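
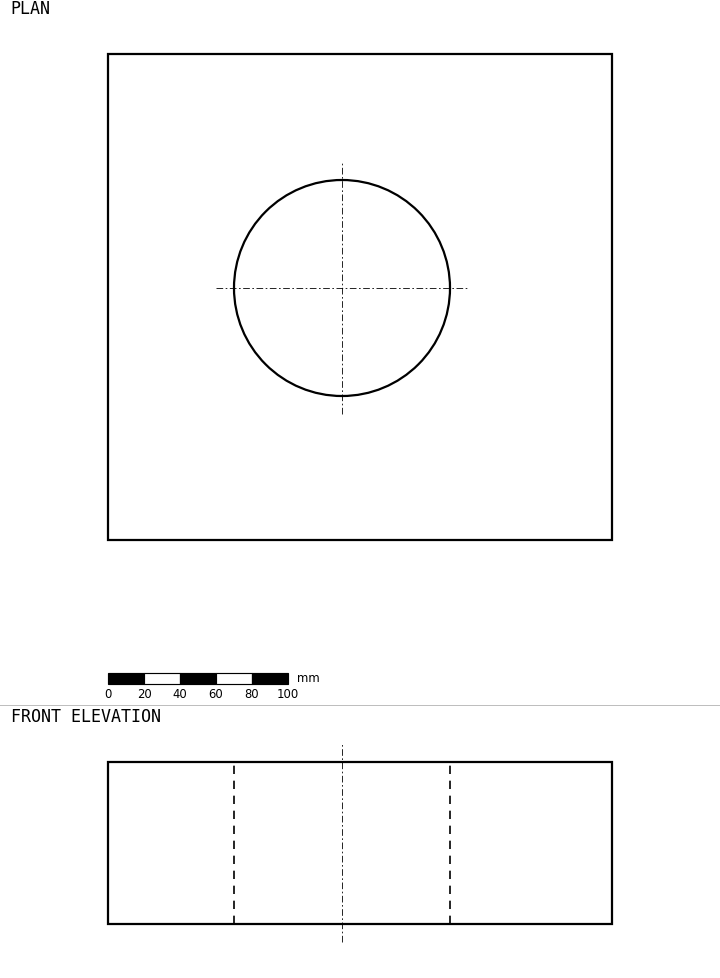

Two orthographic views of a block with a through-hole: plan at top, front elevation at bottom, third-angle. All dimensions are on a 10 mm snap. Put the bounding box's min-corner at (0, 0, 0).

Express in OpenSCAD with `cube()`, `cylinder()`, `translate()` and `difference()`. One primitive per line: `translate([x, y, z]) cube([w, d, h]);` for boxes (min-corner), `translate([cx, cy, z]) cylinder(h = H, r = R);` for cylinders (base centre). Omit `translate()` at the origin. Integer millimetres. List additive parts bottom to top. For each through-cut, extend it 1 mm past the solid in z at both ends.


difference() {
  cube([280, 270, 90]);
  translate([130, 140, -1]) cylinder(h = 92, r = 60);
}


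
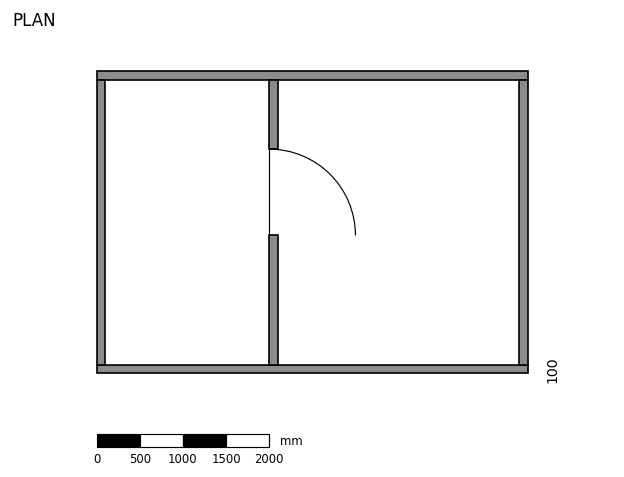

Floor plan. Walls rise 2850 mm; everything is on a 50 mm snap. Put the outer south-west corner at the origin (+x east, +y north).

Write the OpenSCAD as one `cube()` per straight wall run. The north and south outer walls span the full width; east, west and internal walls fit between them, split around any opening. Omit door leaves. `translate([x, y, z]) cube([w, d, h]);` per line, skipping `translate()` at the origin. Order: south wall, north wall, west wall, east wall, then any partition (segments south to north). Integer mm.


cube([5000, 100, 2850]);
translate([0, 3400, 0]) cube([5000, 100, 2850]);
translate([0, 100, 0]) cube([100, 3300, 2850]);
translate([4900, 100, 0]) cube([100, 3300, 2850]);
translate([2000, 100, 0]) cube([100, 1500, 2850]);
translate([2000, 2600, 0]) cube([100, 800, 2850]);


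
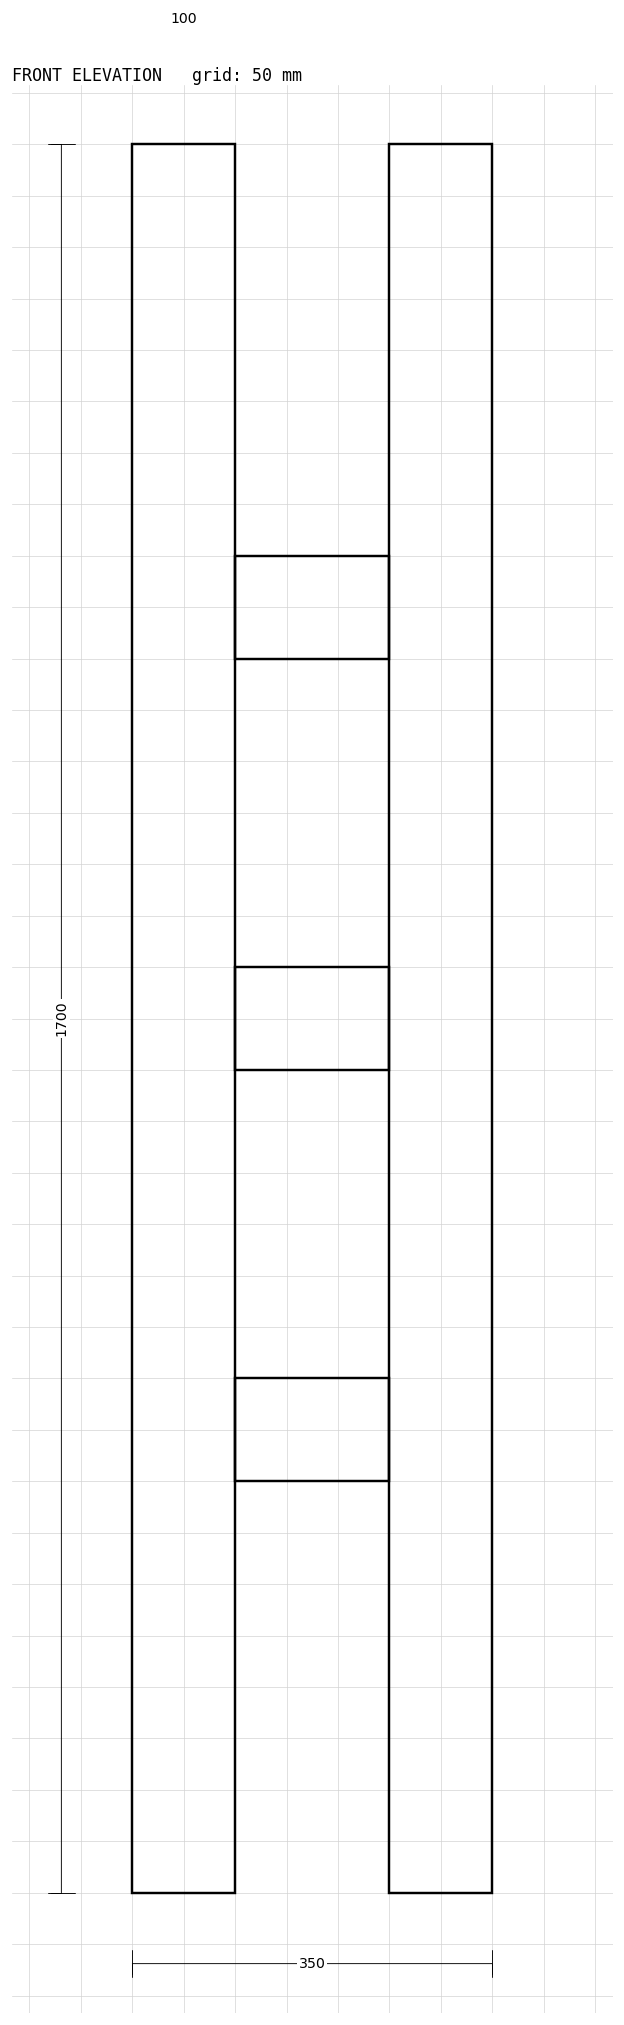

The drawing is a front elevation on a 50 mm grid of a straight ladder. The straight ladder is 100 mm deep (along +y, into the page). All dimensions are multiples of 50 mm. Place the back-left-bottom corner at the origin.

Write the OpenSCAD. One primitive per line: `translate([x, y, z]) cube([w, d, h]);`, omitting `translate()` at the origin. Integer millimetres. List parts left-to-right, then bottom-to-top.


cube([100, 100, 1700]);
translate([100, 0, 400]) cube([150, 100, 100]);
translate([100, 0, 800]) cube([150, 100, 100]);
translate([100, 0, 1200]) cube([150, 100, 100]);
translate([250, 0, 0]) cube([100, 100, 1700]);


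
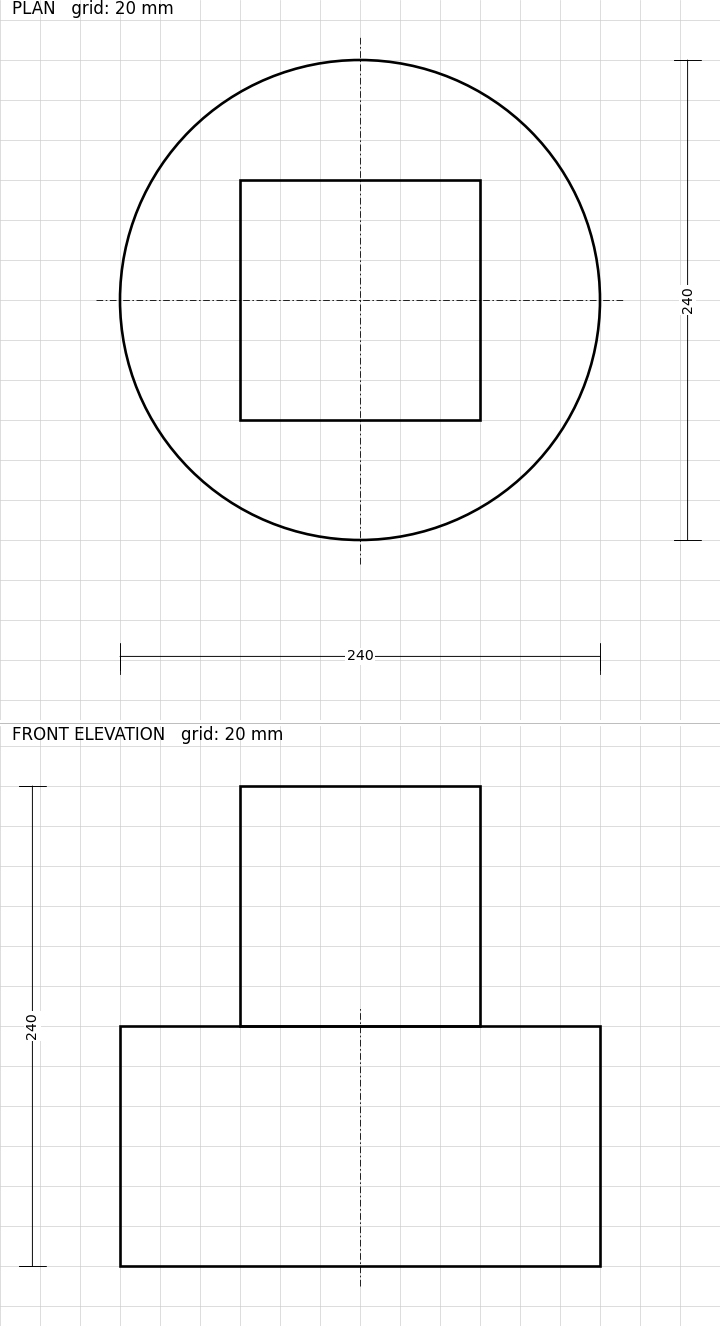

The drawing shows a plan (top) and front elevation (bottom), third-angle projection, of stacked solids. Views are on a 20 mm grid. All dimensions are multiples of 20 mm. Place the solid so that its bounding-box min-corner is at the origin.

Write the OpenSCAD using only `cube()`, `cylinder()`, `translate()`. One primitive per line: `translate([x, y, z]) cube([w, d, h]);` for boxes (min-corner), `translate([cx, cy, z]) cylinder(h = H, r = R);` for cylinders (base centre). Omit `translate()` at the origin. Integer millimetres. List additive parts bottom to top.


translate([120, 120, 0]) cylinder(h = 120, r = 120);
translate([60, 60, 120]) cube([120, 120, 120]);


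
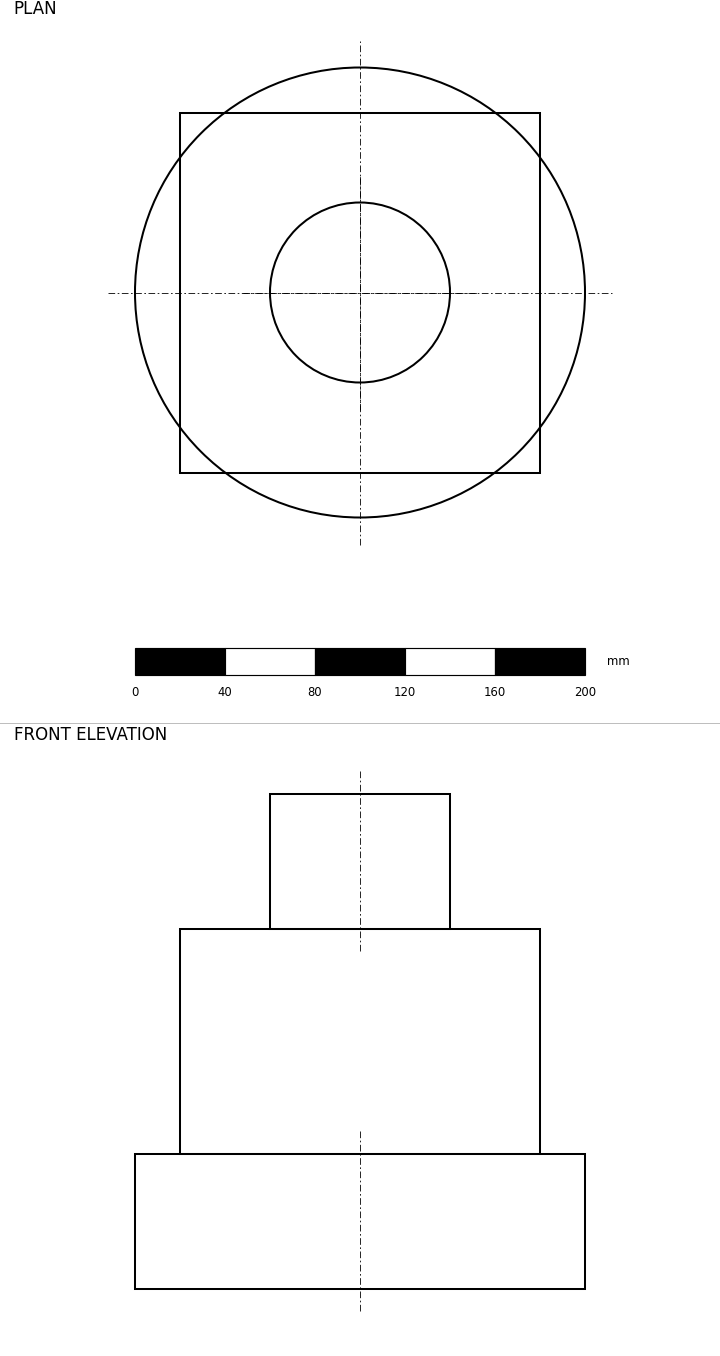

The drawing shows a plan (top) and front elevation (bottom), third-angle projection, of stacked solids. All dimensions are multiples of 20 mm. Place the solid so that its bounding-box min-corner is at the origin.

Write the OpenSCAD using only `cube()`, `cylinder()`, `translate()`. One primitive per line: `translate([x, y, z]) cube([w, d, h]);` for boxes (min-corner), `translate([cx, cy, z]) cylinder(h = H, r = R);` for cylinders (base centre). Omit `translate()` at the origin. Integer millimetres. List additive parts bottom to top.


translate([100, 100, 0]) cylinder(h = 60, r = 100);
translate([20, 20, 60]) cube([160, 160, 100]);
translate([100, 100, 160]) cylinder(h = 60, r = 40);


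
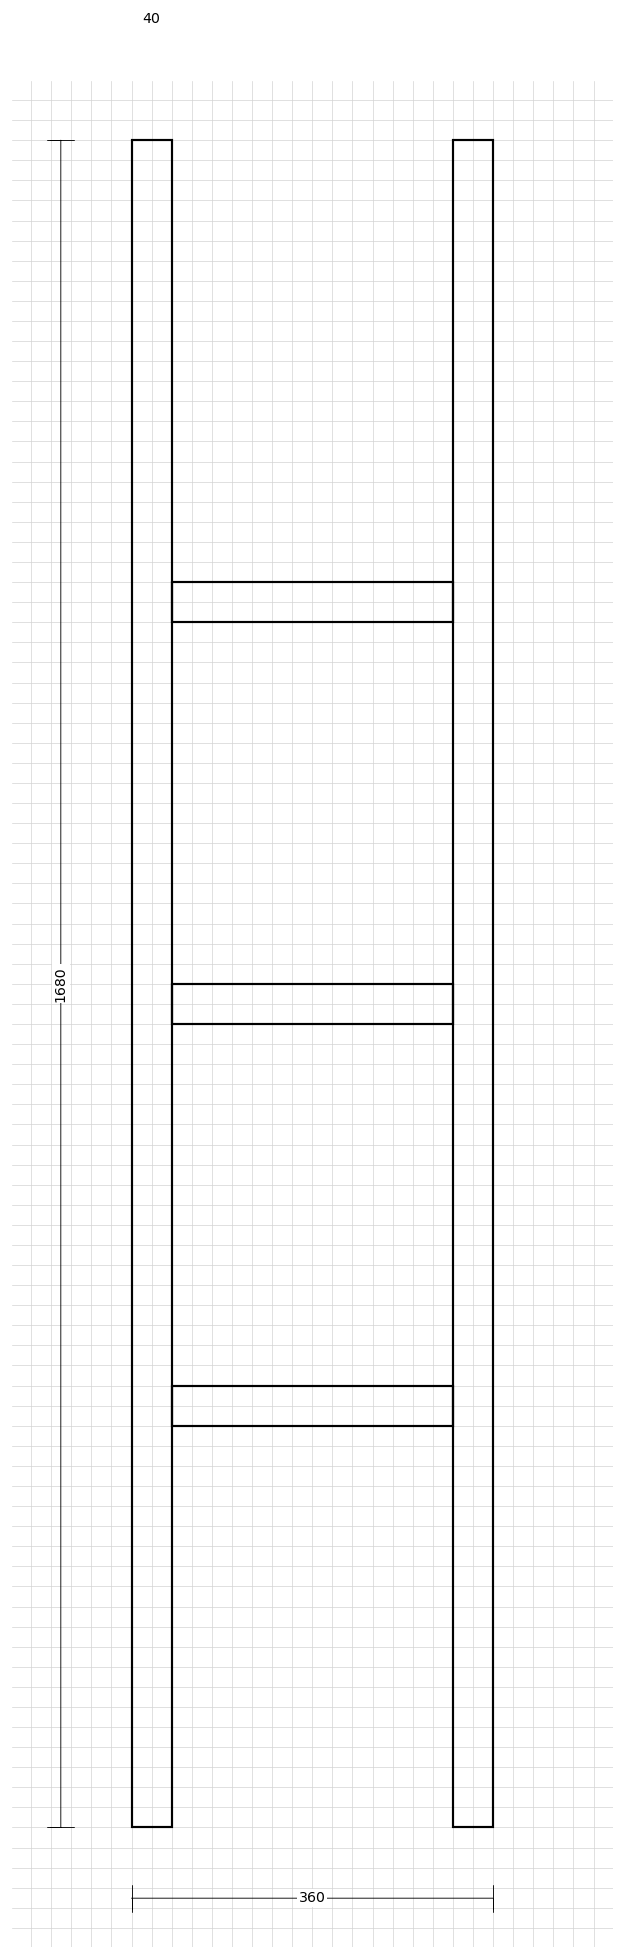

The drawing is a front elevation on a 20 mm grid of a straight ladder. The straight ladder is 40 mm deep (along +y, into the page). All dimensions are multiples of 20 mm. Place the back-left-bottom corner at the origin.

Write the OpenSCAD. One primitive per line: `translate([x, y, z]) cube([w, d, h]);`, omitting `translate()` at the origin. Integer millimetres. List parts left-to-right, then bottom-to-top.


cube([40, 40, 1680]);
translate([40, 0, 400]) cube([280, 40, 40]);
translate([40, 0, 800]) cube([280, 40, 40]);
translate([40, 0, 1200]) cube([280, 40, 40]);
translate([320, 0, 0]) cube([40, 40, 1680]);


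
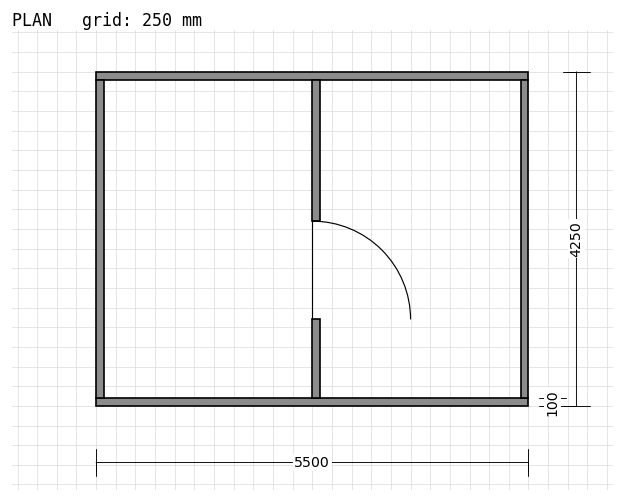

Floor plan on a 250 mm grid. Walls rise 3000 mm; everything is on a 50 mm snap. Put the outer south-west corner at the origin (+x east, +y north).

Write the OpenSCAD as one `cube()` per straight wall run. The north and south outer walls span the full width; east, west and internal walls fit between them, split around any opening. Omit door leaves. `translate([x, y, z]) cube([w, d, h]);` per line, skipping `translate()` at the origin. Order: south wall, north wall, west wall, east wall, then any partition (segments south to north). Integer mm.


cube([5500, 100, 3000]);
translate([0, 4150, 0]) cube([5500, 100, 3000]);
translate([0, 100, 0]) cube([100, 4050, 3000]);
translate([5400, 100, 0]) cube([100, 4050, 3000]);
translate([2750, 100, 0]) cube([100, 1000, 3000]);
translate([2750, 2350, 0]) cube([100, 1800, 3000]);


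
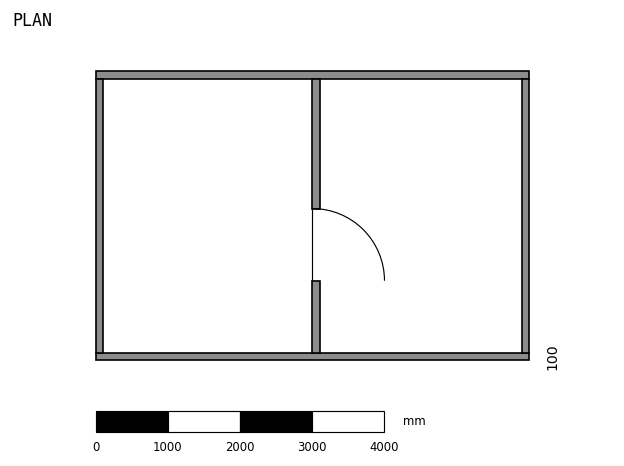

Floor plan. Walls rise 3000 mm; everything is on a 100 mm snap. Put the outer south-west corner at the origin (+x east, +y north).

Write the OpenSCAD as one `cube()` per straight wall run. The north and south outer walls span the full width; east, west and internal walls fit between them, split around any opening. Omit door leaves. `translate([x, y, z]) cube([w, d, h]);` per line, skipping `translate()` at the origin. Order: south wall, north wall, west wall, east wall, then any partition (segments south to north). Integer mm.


cube([6000, 100, 3000]);
translate([0, 3900, 0]) cube([6000, 100, 3000]);
translate([0, 100, 0]) cube([100, 3800, 3000]);
translate([5900, 100, 0]) cube([100, 3800, 3000]);
translate([3000, 100, 0]) cube([100, 1000, 3000]);
translate([3000, 2100, 0]) cube([100, 1800, 3000]);


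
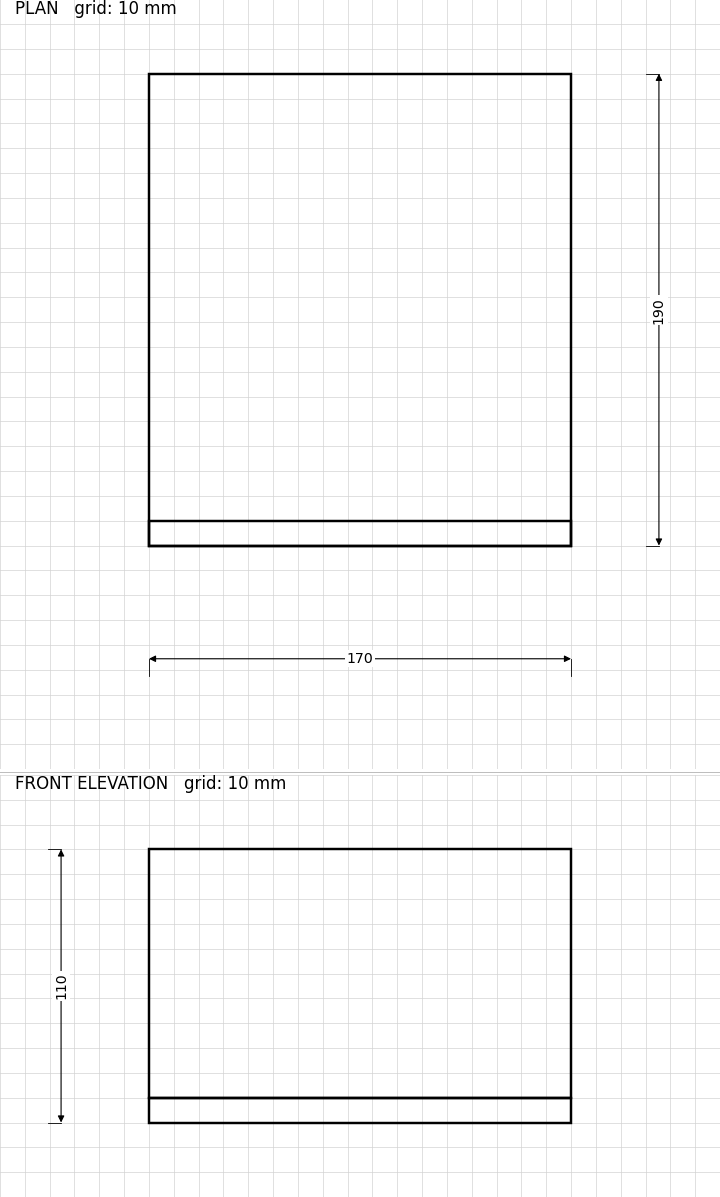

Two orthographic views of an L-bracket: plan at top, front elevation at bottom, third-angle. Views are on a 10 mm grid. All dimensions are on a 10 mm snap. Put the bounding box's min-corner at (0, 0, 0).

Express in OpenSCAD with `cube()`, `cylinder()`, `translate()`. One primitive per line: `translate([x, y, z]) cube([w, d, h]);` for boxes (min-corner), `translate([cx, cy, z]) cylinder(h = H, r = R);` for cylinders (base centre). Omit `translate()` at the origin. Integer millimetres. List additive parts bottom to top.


cube([170, 190, 10]);
translate([0, 0, 10]) cube([170, 10, 100]);


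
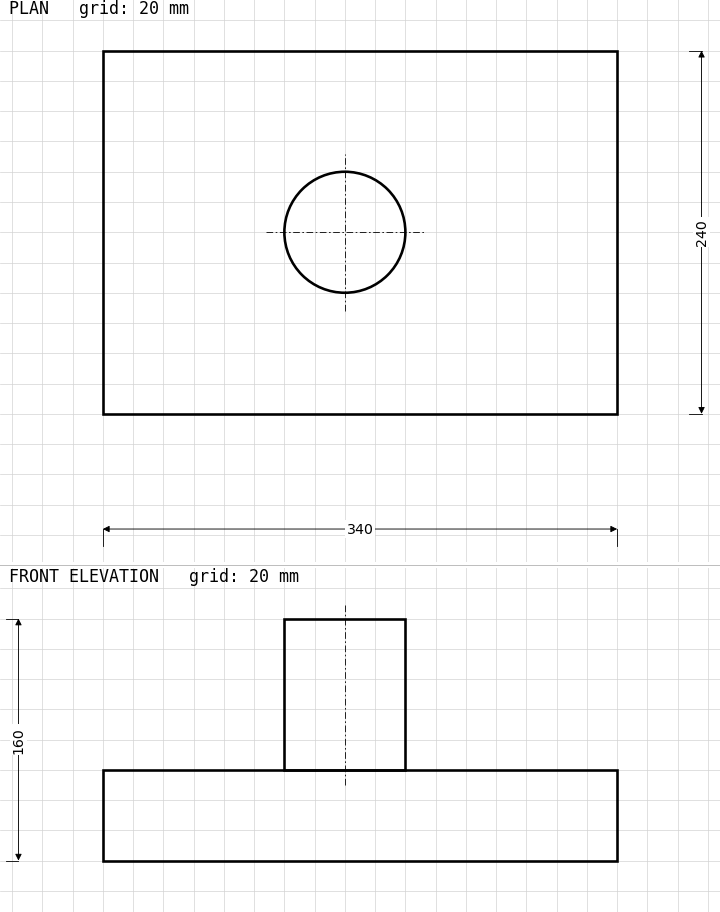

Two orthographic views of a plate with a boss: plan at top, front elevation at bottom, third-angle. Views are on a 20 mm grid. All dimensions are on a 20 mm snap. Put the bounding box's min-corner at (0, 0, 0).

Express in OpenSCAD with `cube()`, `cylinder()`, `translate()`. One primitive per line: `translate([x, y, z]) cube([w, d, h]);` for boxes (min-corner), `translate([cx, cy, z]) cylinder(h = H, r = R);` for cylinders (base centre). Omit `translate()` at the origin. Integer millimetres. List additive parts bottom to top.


cube([340, 240, 60]);
translate([160, 120, 60]) cylinder(h = 100, r = 40);


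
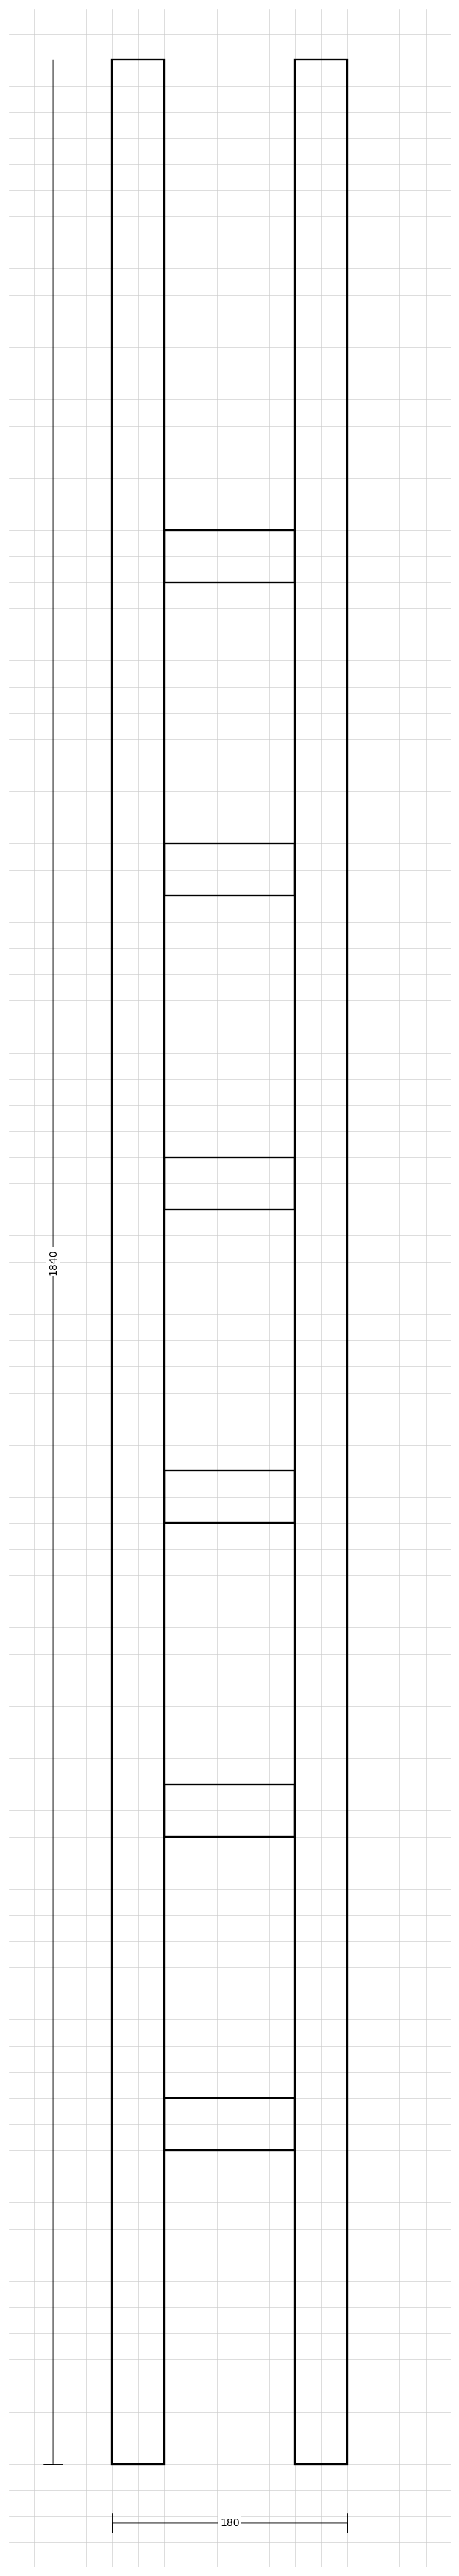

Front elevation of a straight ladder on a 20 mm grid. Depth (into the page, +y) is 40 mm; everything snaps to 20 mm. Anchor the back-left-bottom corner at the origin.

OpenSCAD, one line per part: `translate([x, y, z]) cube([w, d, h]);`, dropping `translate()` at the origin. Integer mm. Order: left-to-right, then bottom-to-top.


cube([40, 40, 1840]);
translate([40, 0, 240]) cube([100, 40, 40]);
translate([40, 0, 480]) cube([100, 40, 40]);
translate([40, 0, 720]) cube([100, 40, 40]);
translate([40, 0, 960]) cube([100, 40, 40]);
translate([40, 0, 1200]) cube([100, 40, 40]);
translate([40, 0, 1440]) cube([100, 40, 40]);
translate([140, 0, 0]) cube([40, 40, 1840]);


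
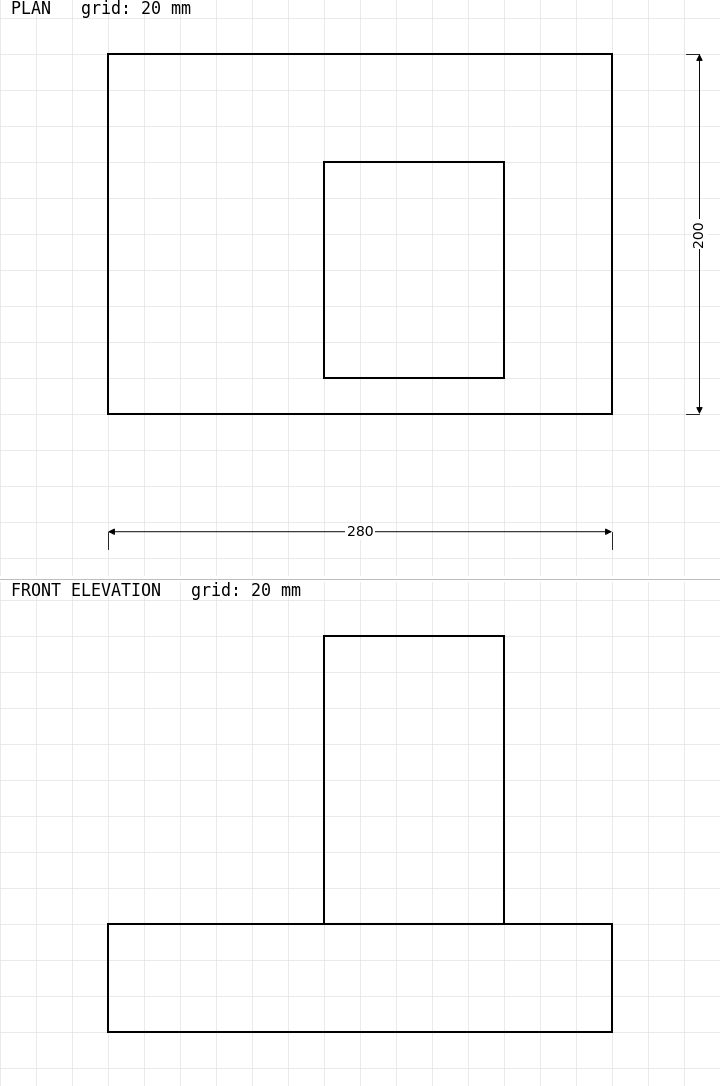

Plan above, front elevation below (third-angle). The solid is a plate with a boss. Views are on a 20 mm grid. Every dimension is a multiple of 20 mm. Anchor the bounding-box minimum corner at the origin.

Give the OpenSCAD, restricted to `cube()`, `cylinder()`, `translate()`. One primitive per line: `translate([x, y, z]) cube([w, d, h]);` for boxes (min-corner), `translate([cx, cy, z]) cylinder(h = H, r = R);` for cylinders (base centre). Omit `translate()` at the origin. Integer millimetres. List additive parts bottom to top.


cube([280, 200, 60]);
translate([120, 20, 60]) cube([100, 120, 160]);


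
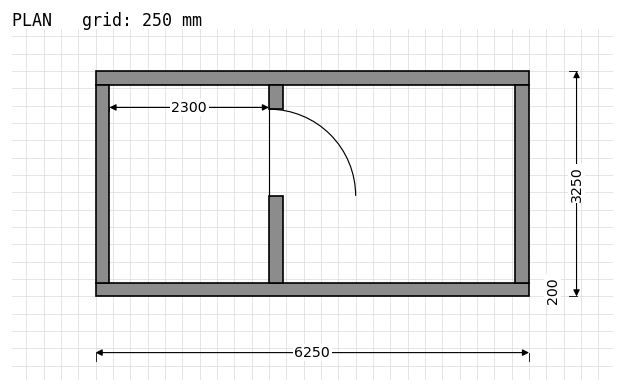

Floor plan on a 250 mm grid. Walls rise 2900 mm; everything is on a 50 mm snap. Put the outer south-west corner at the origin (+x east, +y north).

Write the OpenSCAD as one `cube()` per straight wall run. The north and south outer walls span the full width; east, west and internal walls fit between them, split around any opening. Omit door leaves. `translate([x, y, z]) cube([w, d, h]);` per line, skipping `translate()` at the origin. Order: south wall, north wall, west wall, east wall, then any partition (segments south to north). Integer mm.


cube([6250, 200, 2900]);
translate([0, 3050, 0]) cube([6250, 200, 2900]);
translate([0, 200, 0]) cube([200, 2850, 2900]);
translate([6050, 200, 0]) cube([200, 2850, 2900]);
translate([2500, 200, 0]) cube([200, 1250, 2900]);
translate([2500, 2700, 0]) cube([200, 350, 2900]);


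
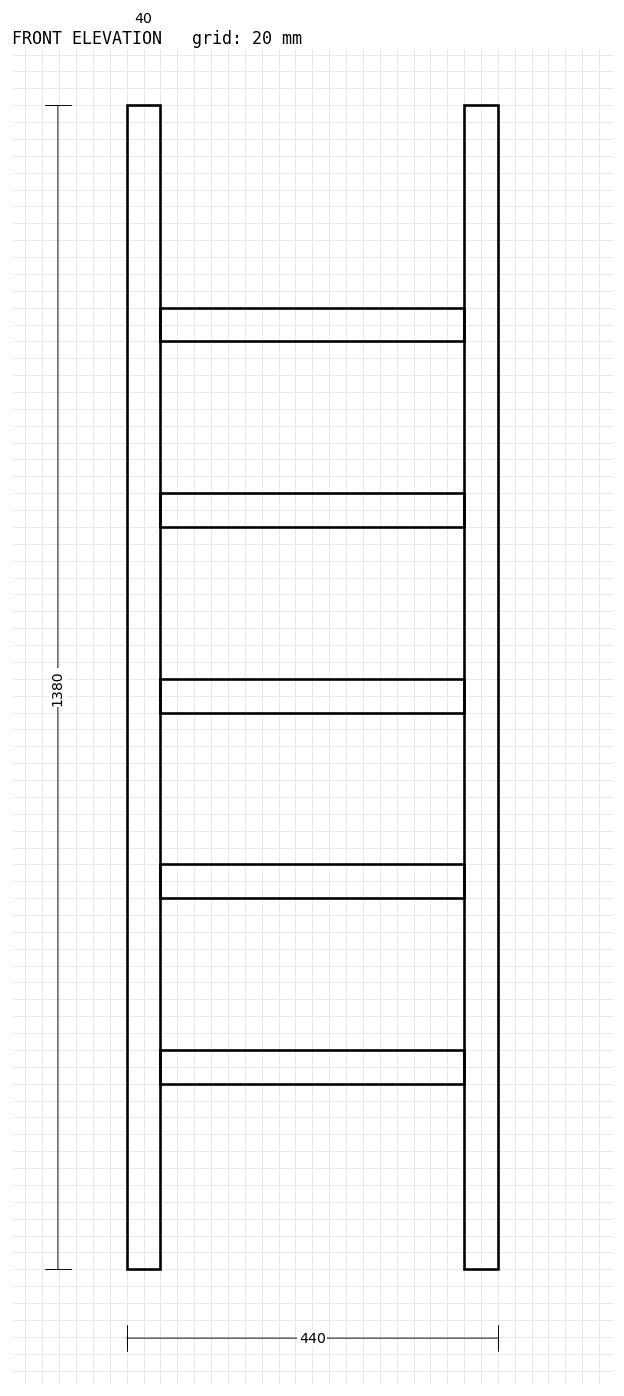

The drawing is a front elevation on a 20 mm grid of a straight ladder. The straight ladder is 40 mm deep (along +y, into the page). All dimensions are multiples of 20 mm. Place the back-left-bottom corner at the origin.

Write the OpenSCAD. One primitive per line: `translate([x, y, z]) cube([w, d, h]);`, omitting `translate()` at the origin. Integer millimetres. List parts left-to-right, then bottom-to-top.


cube([40, 40, 1380]);
translate([40, 0, 220]) cube([360, 40, 40]);
translate([40, 0, 440]) cube([360, 40, 40]);
translate([40, 0, 660]) cube([360, 40, 40]);
translate([40, 0, 880]) cube([360, 40, 40]);
translate([40, 0, 1100]) cube([360, 40, 40]);
translate([400, 0, 0]) cube([40, 40, 1380]);


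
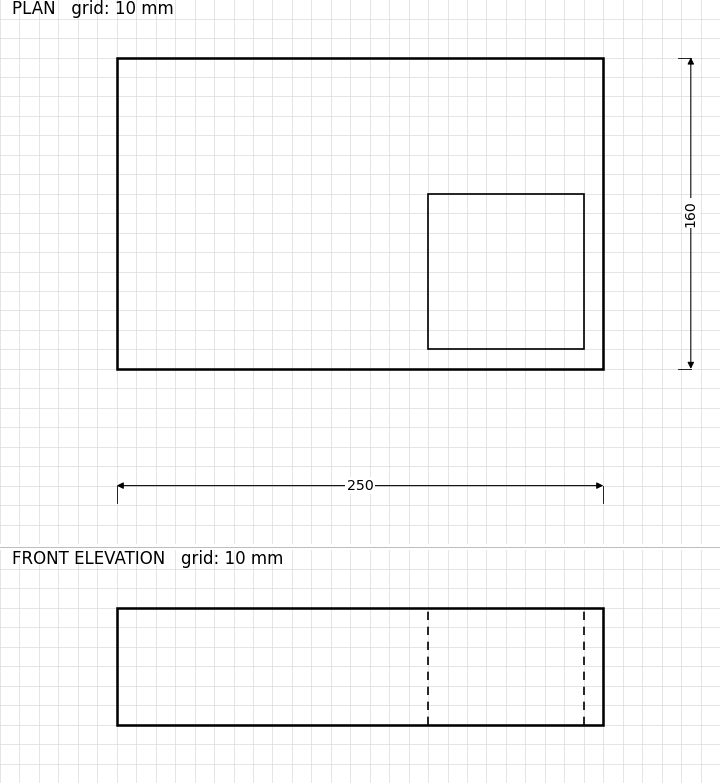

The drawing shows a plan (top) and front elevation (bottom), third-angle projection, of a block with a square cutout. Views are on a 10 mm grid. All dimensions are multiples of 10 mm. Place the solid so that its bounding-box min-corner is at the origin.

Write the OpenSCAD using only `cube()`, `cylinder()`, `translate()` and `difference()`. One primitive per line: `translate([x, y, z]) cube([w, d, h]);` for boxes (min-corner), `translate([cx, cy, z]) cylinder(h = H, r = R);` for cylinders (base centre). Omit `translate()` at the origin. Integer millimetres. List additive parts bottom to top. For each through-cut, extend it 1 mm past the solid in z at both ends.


difference() {
  cube([250, 160, 60]);
  translate([160, 10, -1]) cube([80, 80, 62]);
}


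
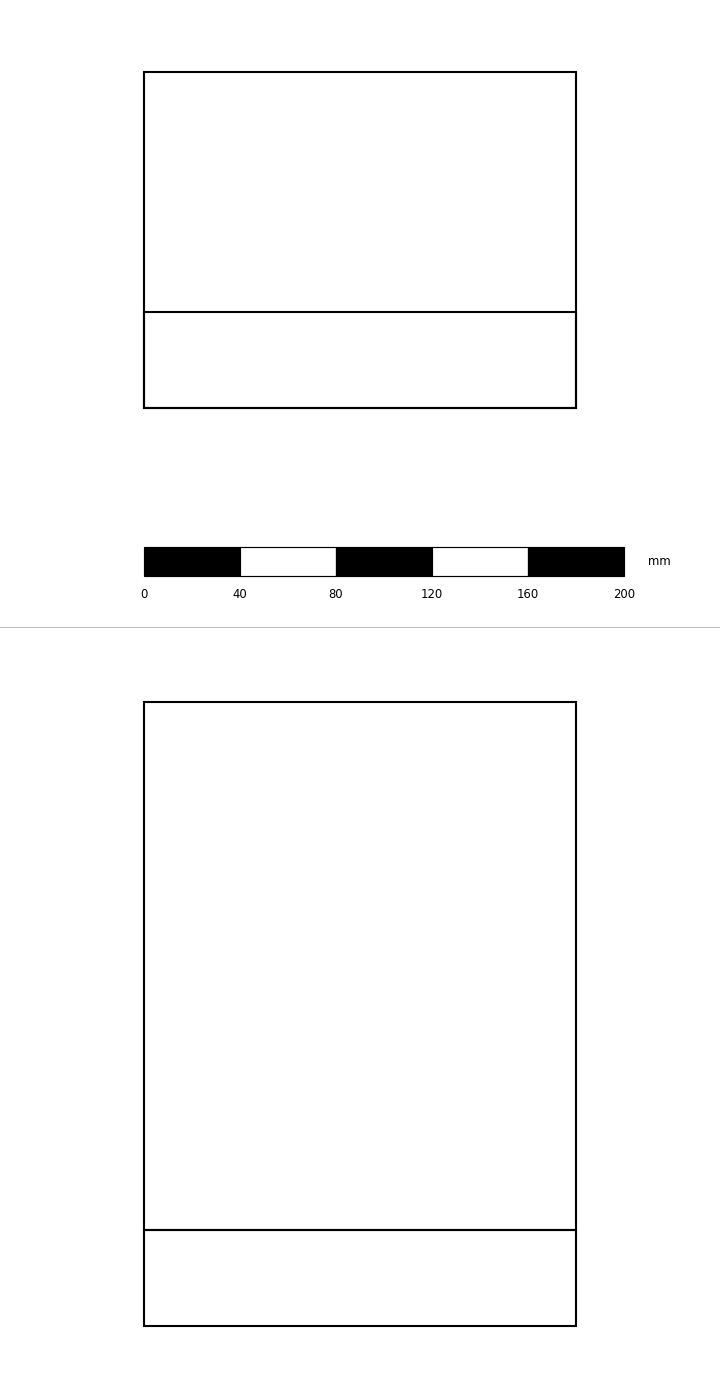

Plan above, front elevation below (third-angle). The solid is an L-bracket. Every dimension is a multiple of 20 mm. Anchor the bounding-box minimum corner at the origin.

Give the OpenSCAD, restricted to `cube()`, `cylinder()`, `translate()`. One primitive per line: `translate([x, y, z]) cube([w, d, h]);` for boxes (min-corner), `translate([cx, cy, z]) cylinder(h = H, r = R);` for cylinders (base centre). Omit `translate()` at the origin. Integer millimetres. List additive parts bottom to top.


cube([180, 140, 40]);
translate([0, 0, 40]) cube([180, 40, 220]);


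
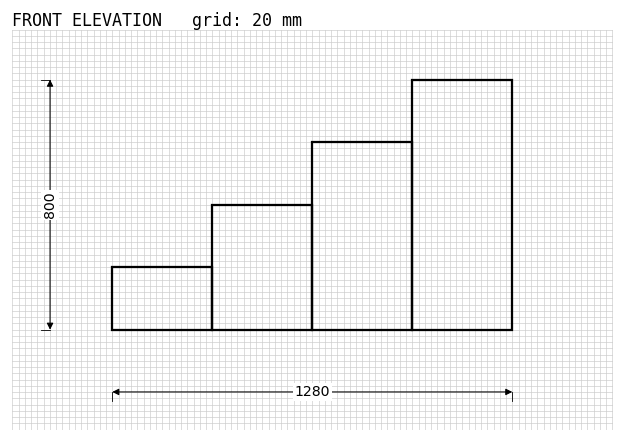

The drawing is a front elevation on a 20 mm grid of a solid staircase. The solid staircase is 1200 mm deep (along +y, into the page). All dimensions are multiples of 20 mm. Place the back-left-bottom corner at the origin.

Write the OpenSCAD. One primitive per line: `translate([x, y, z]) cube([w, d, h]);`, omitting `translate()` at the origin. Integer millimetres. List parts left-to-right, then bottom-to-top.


cube([320, 1200, 200]);
translate([320, 0, 0]) cube([320, 1200, 400]);
translate([640, 0, 0]) cube([320, 1200, 600]);
translate([960, 0, 0]) cube([320, 1200, 800]);


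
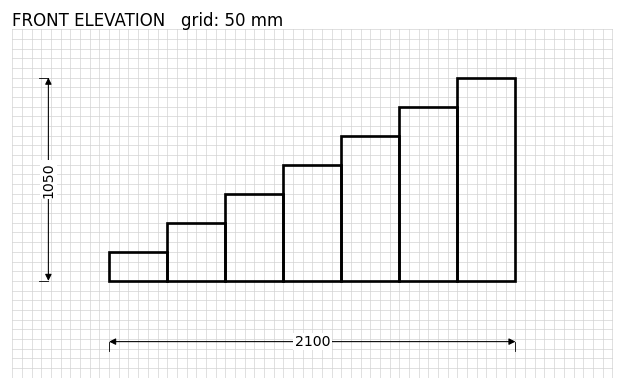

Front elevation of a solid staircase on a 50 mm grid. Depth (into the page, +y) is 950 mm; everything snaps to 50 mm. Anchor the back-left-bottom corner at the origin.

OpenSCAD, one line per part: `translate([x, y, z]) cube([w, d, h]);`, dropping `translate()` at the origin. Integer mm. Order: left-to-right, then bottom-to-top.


cube([300, 950, 150]);
translate([300, 0, 0]) cube([300, 950, 300]);
translate([600, 0, 0]) cube([300, 950, 450]);
translate([900, 0, 0]) cube([300, 950, 600]);
translate([1200, 0, 0]) cube([300, 950, 750]);
translate([1500, 0, 0]) cube([300, 950, 900]);
translate([1800, 0, 0]) cube([300, 950, 1050]);


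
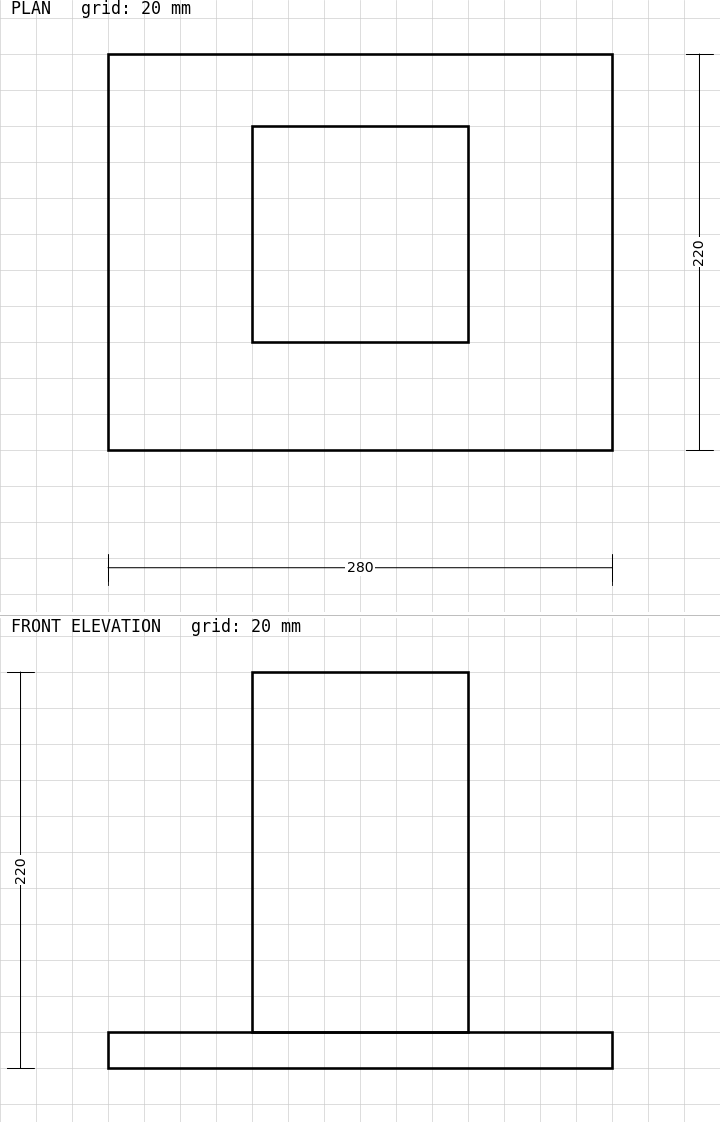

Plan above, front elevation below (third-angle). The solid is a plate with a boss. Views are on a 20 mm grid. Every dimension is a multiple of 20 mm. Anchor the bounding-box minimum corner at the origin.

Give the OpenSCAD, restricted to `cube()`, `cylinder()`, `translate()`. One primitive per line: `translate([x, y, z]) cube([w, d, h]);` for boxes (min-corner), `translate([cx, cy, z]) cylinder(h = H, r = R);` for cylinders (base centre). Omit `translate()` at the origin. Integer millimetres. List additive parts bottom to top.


cube([280, 220, 20]);
translate([80, 60, 20]) cube([120, 120, 200]);


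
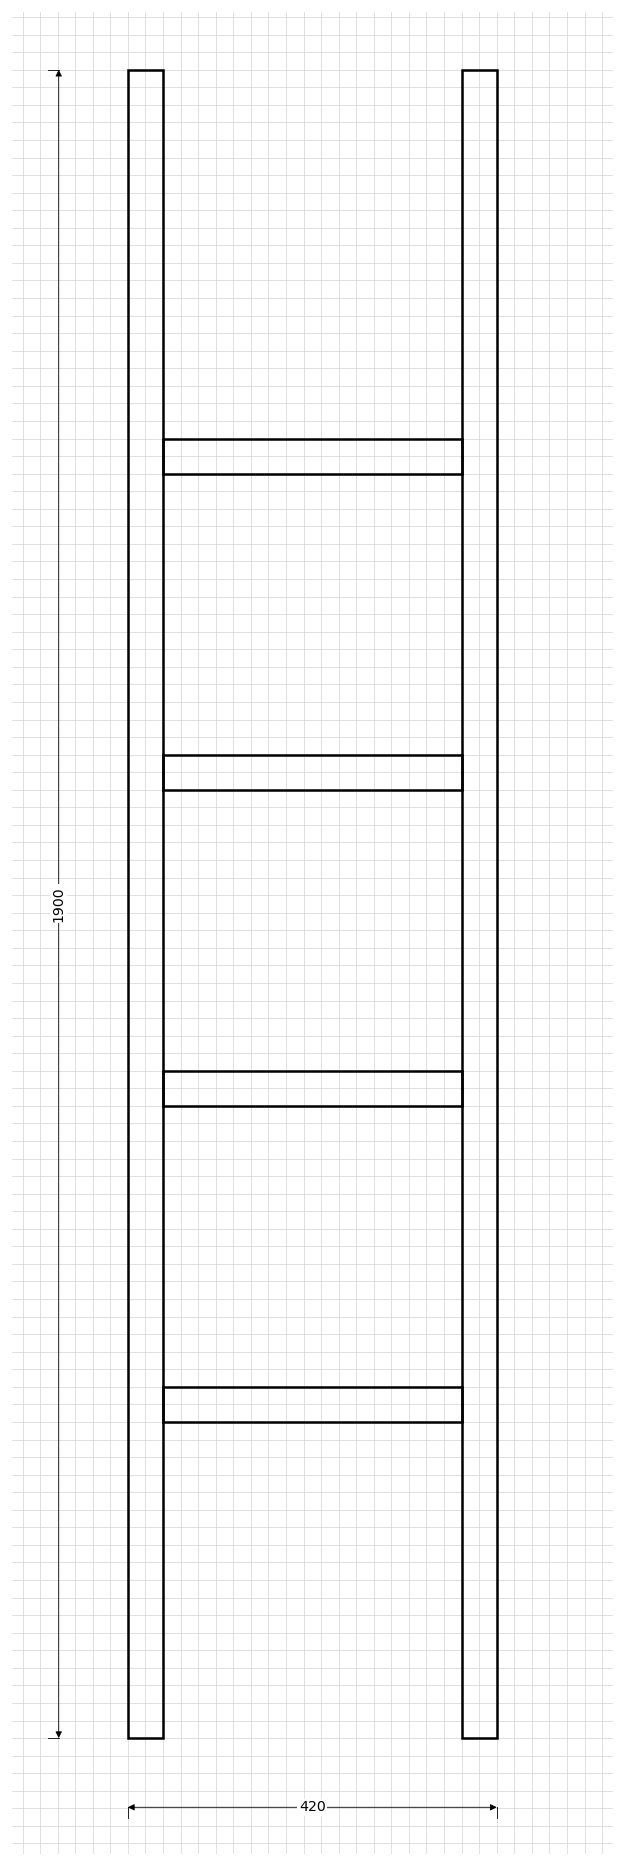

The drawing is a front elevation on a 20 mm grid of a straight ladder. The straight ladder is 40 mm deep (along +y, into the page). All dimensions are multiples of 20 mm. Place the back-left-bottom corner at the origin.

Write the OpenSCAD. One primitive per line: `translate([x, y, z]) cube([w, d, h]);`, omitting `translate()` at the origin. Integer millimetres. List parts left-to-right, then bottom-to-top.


cube([40, 40, 1900]);
translate([40, 0, 360]) cube([340, 40, 40]);
translate([40, 0, 720]) cube([340, 40, 40]);
translate([40, 0, 1080]) cube([340, 40, 40]);
translate([40, 0, 1440]) cube([340, 40, 40]);
translate([380, 0, 0]) cube([40, 40, 1900]);


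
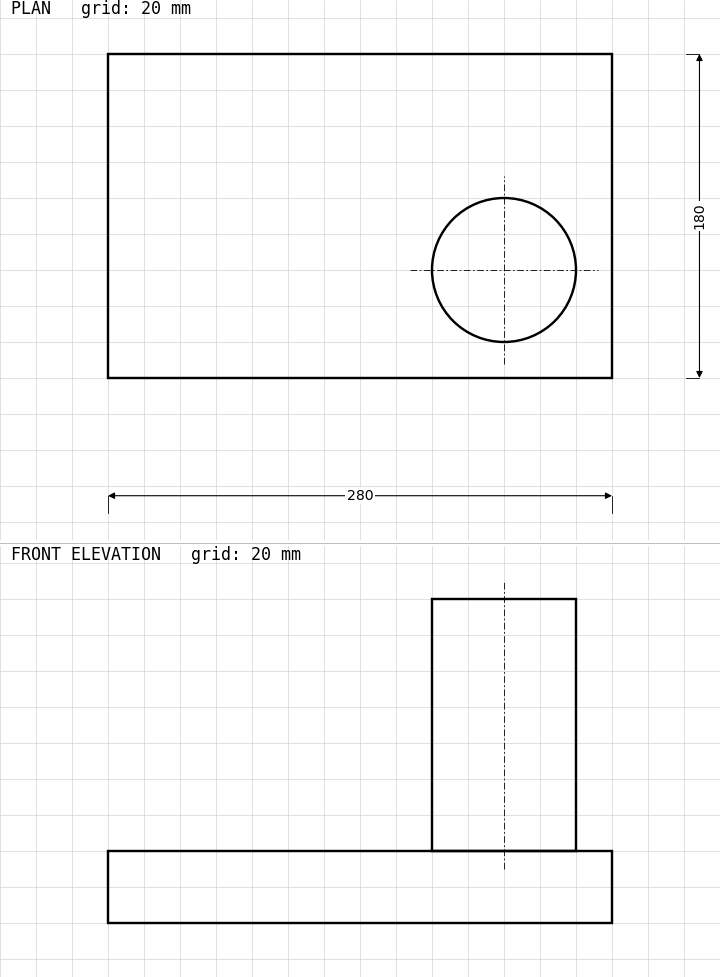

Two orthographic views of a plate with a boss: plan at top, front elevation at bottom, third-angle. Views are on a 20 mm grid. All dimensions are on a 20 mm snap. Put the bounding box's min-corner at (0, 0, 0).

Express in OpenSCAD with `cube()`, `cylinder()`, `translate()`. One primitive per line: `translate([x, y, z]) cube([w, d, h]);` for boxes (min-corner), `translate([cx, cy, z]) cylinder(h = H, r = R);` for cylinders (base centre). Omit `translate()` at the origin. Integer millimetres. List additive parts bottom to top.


cube([280, 180, 40]);
translate([220, 60, 40]) cylinder(h = 140, r = 40);


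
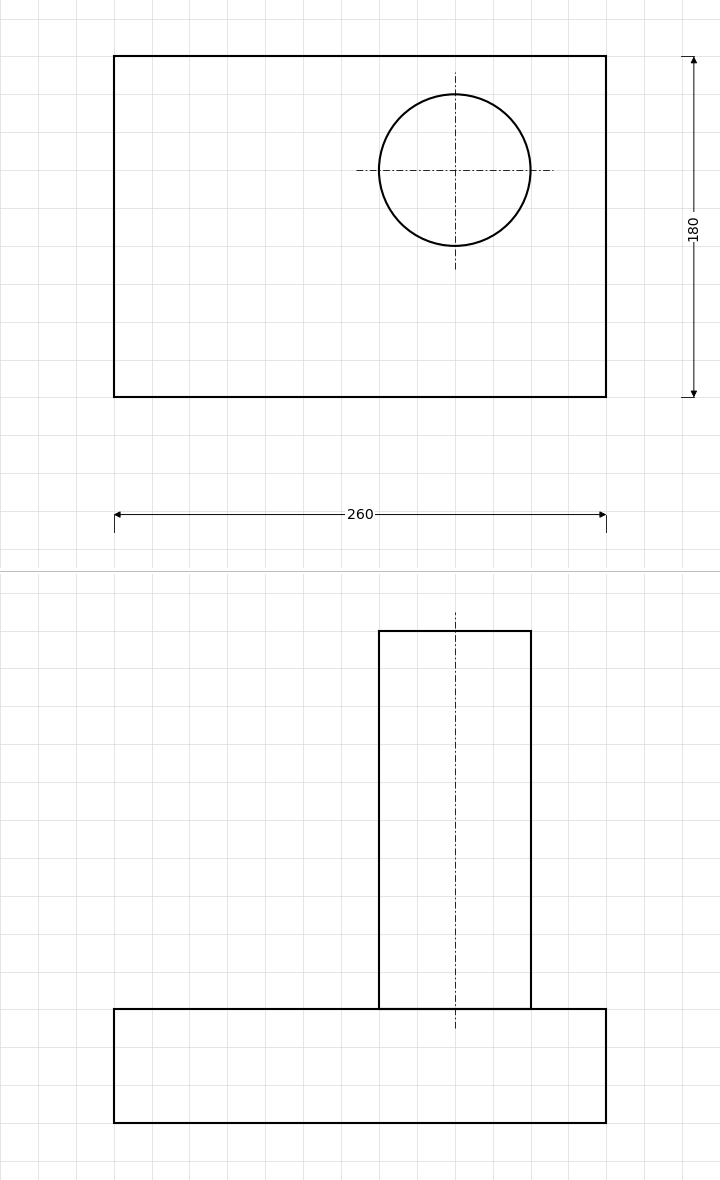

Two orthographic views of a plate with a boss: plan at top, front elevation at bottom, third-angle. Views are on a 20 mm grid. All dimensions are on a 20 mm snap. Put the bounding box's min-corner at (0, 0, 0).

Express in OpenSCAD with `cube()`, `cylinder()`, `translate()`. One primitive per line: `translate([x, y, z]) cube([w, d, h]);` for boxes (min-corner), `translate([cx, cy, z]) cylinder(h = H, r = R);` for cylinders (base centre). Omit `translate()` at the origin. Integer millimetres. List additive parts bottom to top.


cube([260, 180, 60]);
translate([180, 120, 60]) cylinder(h = 200, r = 40);


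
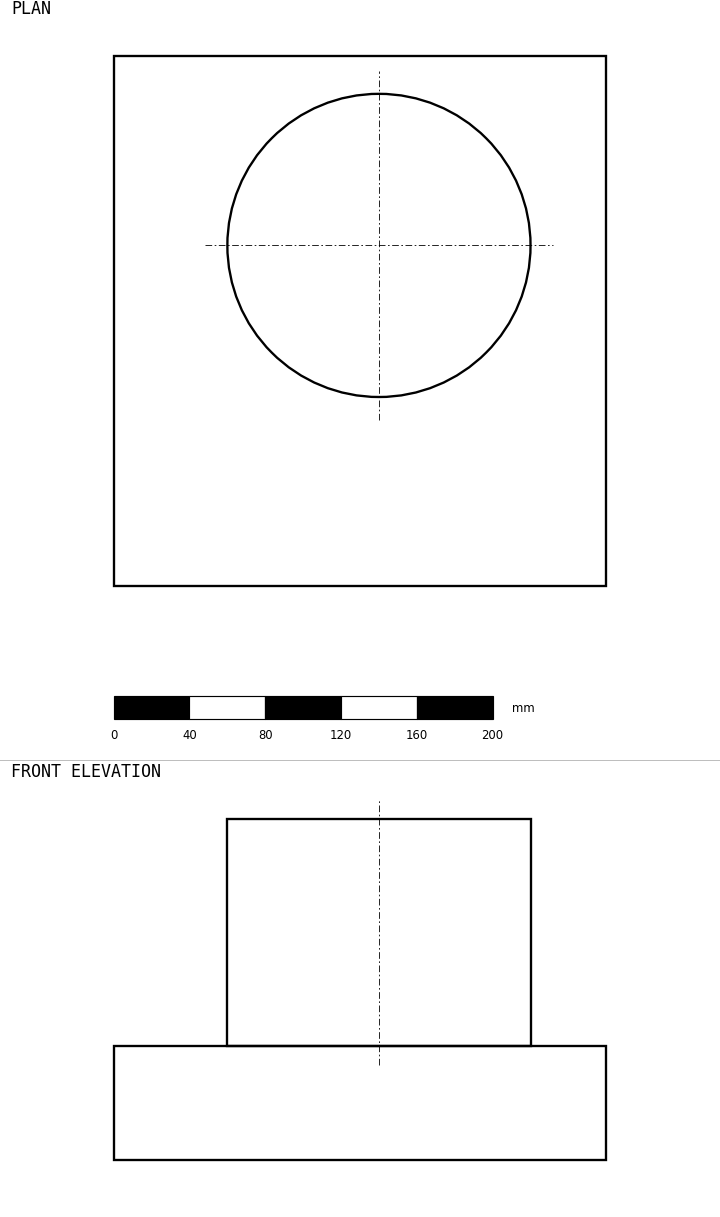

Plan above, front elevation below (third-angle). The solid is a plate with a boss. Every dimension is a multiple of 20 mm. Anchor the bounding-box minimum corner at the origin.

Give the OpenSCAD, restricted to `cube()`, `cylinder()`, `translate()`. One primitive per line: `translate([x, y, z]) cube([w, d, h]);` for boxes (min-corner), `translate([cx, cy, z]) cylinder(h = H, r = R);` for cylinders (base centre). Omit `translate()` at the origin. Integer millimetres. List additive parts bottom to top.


cube([260, 280, 60]);
translate([140, 180, 60]) cylinder(h = 120, r = 80);


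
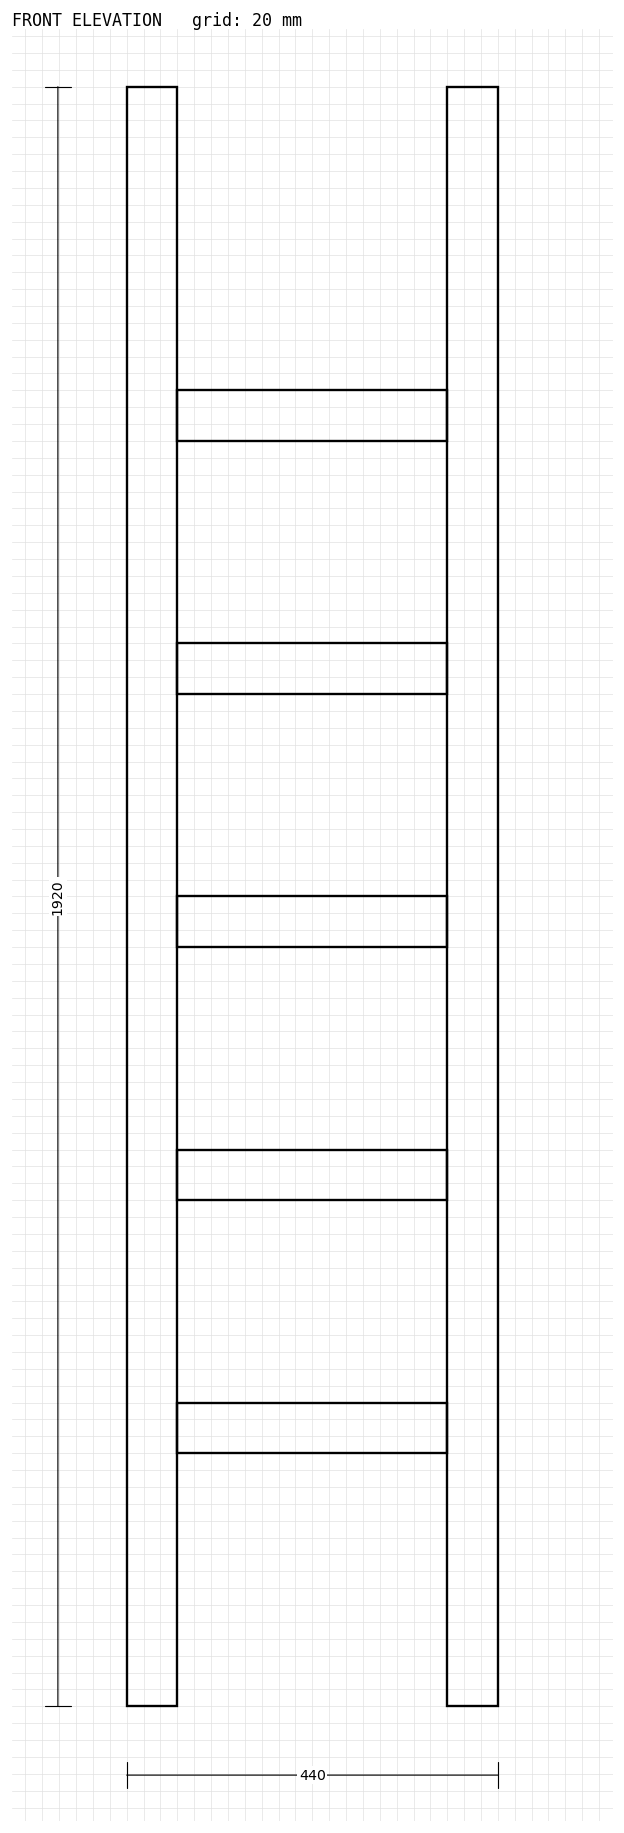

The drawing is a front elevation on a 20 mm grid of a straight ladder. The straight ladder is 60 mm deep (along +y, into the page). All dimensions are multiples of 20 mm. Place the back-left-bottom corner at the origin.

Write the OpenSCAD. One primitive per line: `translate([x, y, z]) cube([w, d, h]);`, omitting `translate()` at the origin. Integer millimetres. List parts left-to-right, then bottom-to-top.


cube([60, 60, 1920]);
translate([60, 0, 300]) cube([320, 60, 60]);
translate([60, 0, 600]) cube([320, 60, 60]);
translate([60, 0, 900]) cube([320, 60, 60]);
translate([60, 0, 1200]) cube([320, 60, 60]);
translate([60, 0, 1500]) cube([320, 60, 60]);
translate([380, 0, 0]) cube([60, 60, 1920]);


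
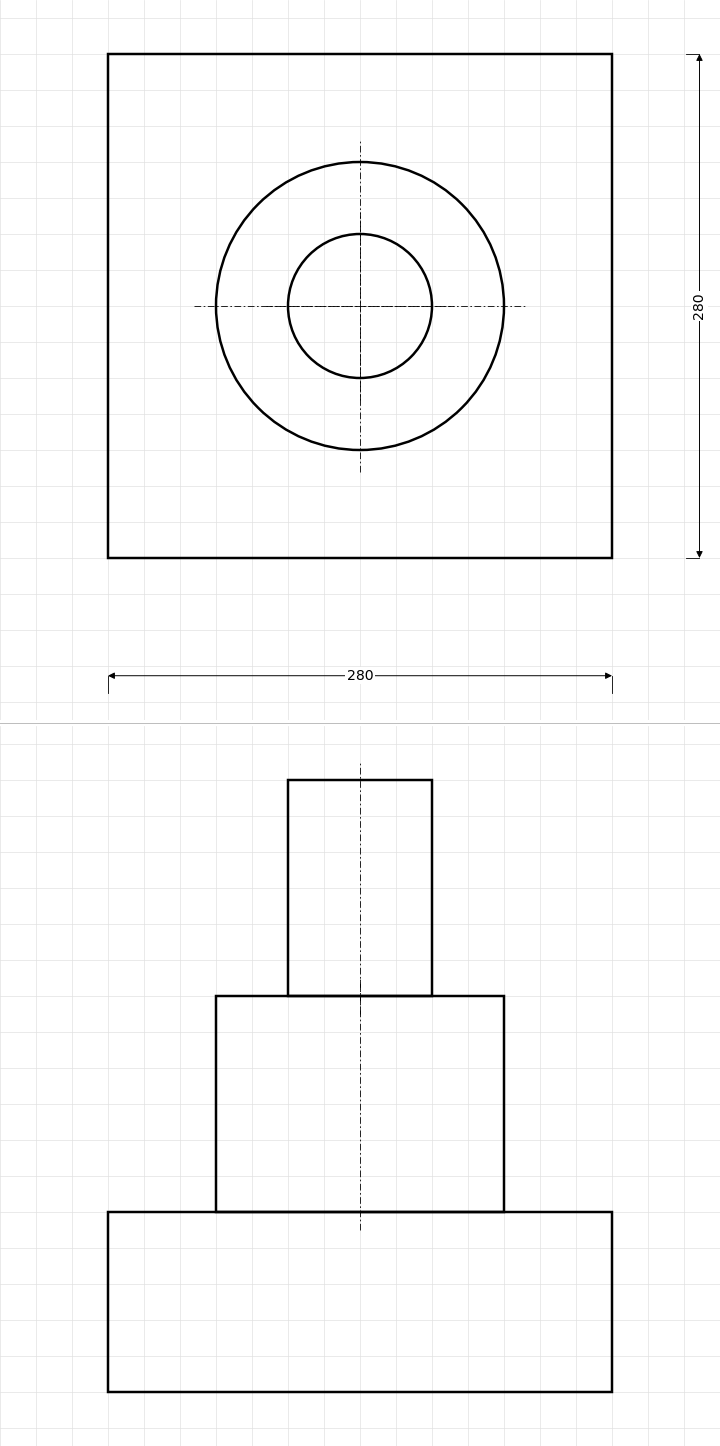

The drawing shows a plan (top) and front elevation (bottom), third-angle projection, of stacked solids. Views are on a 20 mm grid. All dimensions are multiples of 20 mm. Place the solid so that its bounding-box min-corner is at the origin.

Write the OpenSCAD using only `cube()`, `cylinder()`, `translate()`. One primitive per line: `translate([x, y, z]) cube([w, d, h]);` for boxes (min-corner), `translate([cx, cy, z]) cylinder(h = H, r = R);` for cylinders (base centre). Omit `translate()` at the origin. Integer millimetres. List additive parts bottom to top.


cube([280, 280, 100]);
translate([140, 140, 100]) cylinder(h = 120, r = 80);
translate([140, 140, 220]) cylinder(h = 120, r = 40);


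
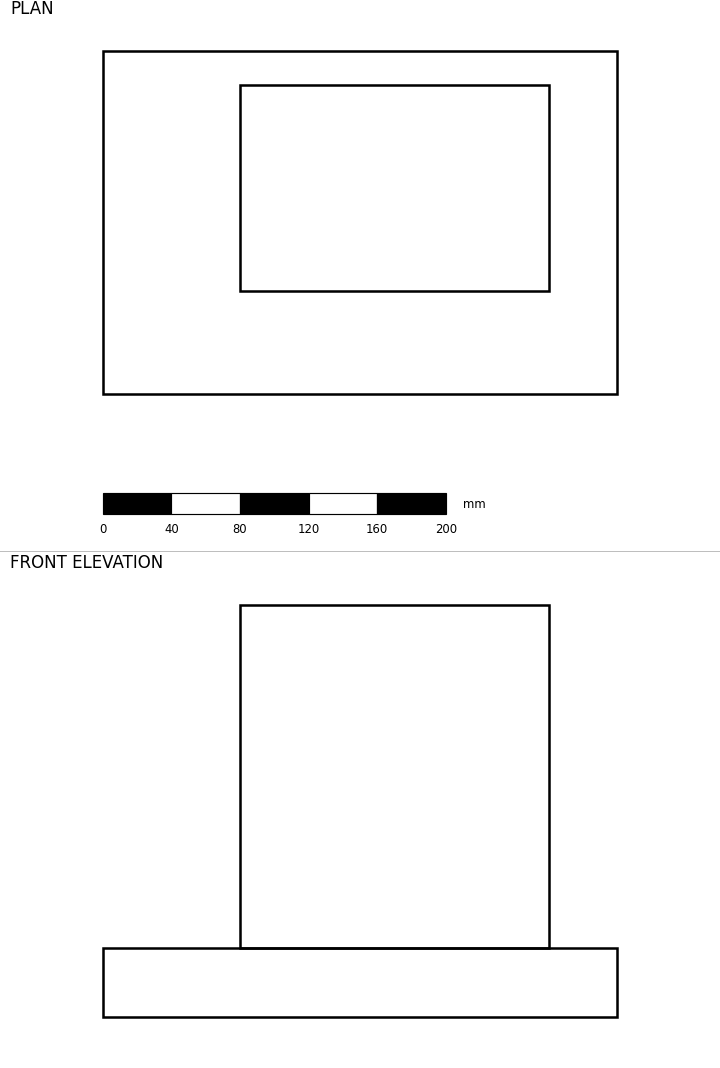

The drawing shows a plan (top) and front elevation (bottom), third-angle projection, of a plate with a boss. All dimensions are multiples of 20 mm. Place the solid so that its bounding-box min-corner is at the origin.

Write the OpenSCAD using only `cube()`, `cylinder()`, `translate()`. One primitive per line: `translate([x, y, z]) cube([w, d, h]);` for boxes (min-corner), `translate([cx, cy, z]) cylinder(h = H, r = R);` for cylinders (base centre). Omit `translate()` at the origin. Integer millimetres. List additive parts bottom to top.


cube([300, 200, 40]);
translate([80, 60, 40]) cube([180, 120, 200]);


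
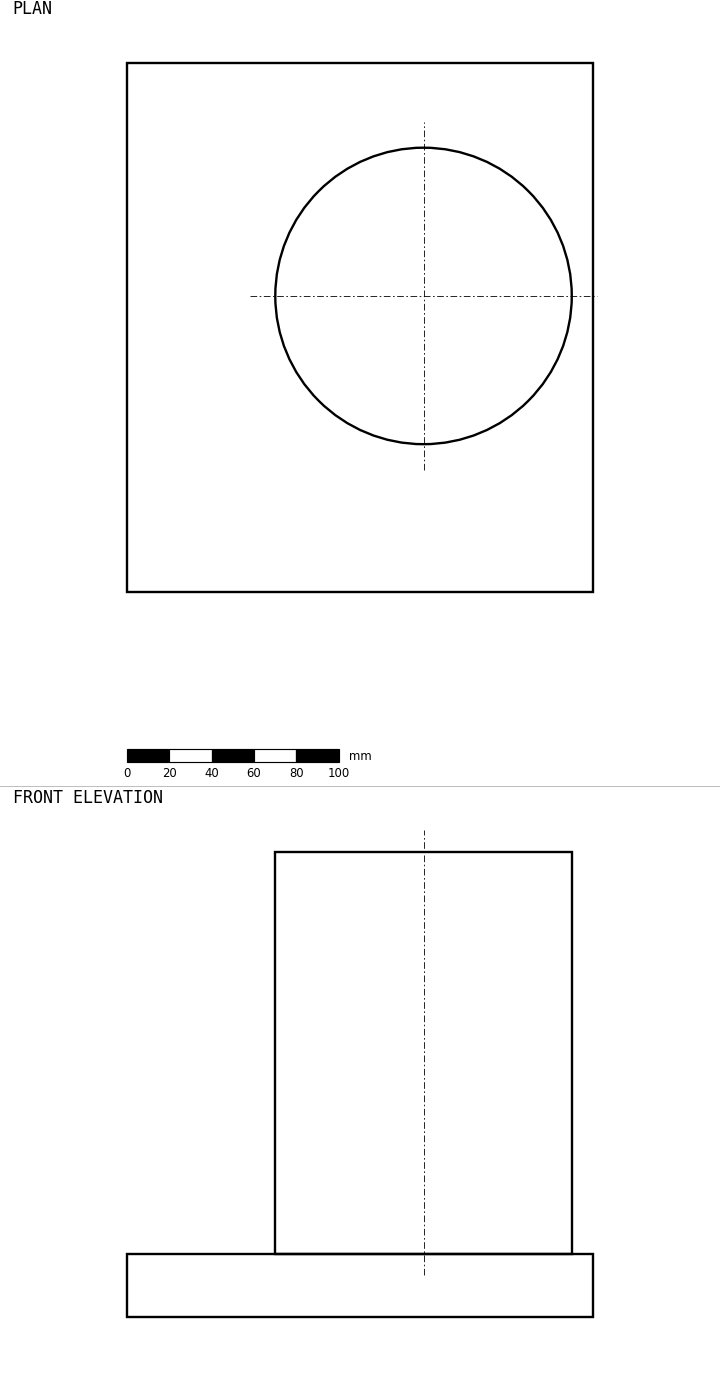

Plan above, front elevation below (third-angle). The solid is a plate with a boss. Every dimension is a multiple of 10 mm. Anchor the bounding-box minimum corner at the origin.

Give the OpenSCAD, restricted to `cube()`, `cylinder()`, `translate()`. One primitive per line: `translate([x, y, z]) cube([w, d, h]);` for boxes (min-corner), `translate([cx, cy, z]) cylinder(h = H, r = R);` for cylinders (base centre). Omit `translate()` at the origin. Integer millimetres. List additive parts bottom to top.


cube([220, 250, 30]);
translate([140, 140, 30]) cylinder(h = 190, r = 70);


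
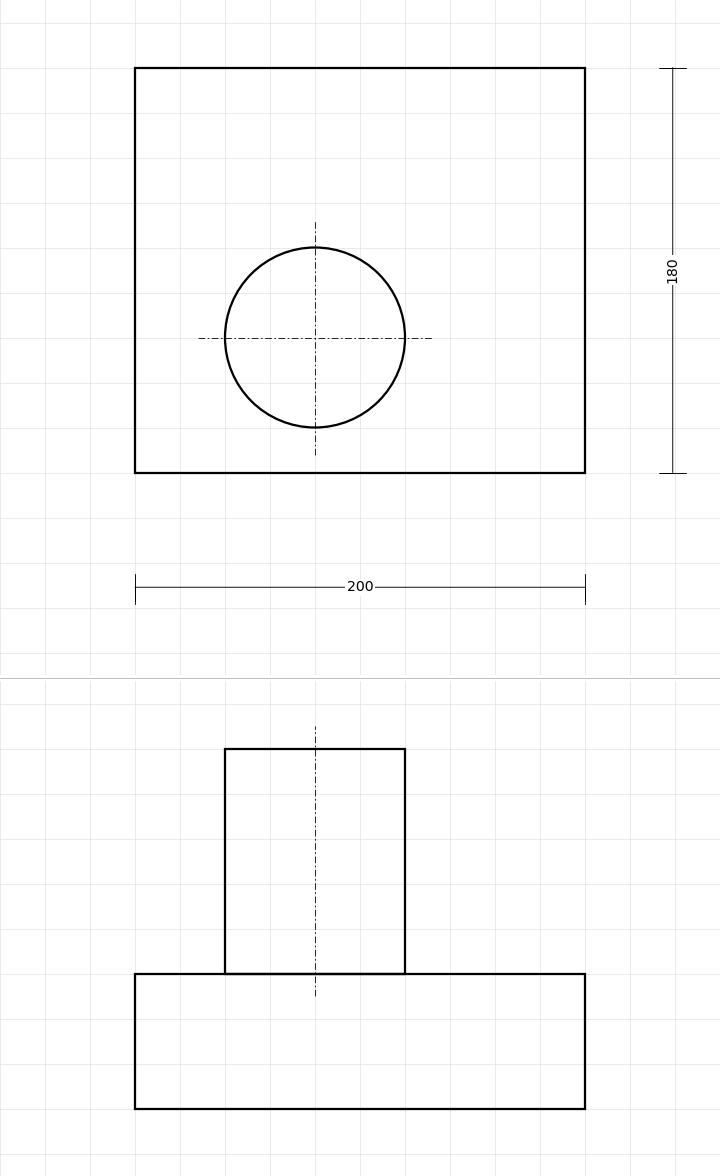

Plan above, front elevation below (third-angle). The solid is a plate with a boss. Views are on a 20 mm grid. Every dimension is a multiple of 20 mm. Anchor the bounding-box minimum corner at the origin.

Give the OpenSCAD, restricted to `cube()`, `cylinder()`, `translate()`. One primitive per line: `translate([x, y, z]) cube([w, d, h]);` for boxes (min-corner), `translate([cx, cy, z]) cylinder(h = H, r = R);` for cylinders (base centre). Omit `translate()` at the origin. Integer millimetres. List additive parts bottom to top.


cube([200, 180, 60]);
translate([80, 60, 60]) cylinder(h = 100, r = 40);


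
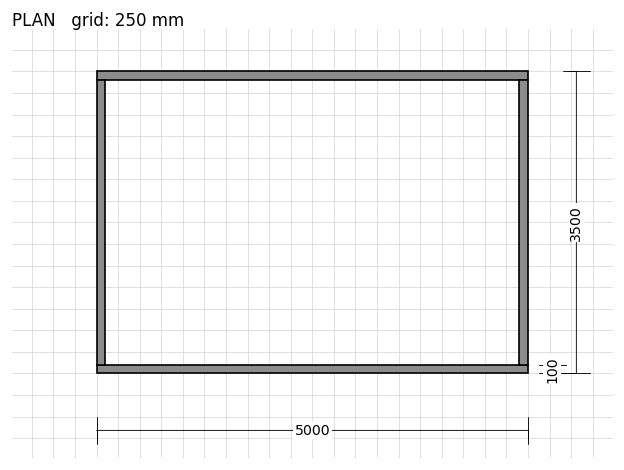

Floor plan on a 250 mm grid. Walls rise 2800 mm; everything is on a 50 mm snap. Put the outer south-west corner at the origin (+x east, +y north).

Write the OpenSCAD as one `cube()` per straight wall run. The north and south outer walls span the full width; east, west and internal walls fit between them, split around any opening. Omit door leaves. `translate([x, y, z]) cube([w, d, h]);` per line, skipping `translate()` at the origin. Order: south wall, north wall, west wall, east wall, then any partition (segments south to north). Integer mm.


cube([5000, 100, 2800]);
translate([0, 3400, 0]) cube([5000, 100, 2800]);
translate([0, 100, 0]) cube([100, 3300, 2800]);
translate([4900, 100, 0]) cube([100, 3300, 2800]);


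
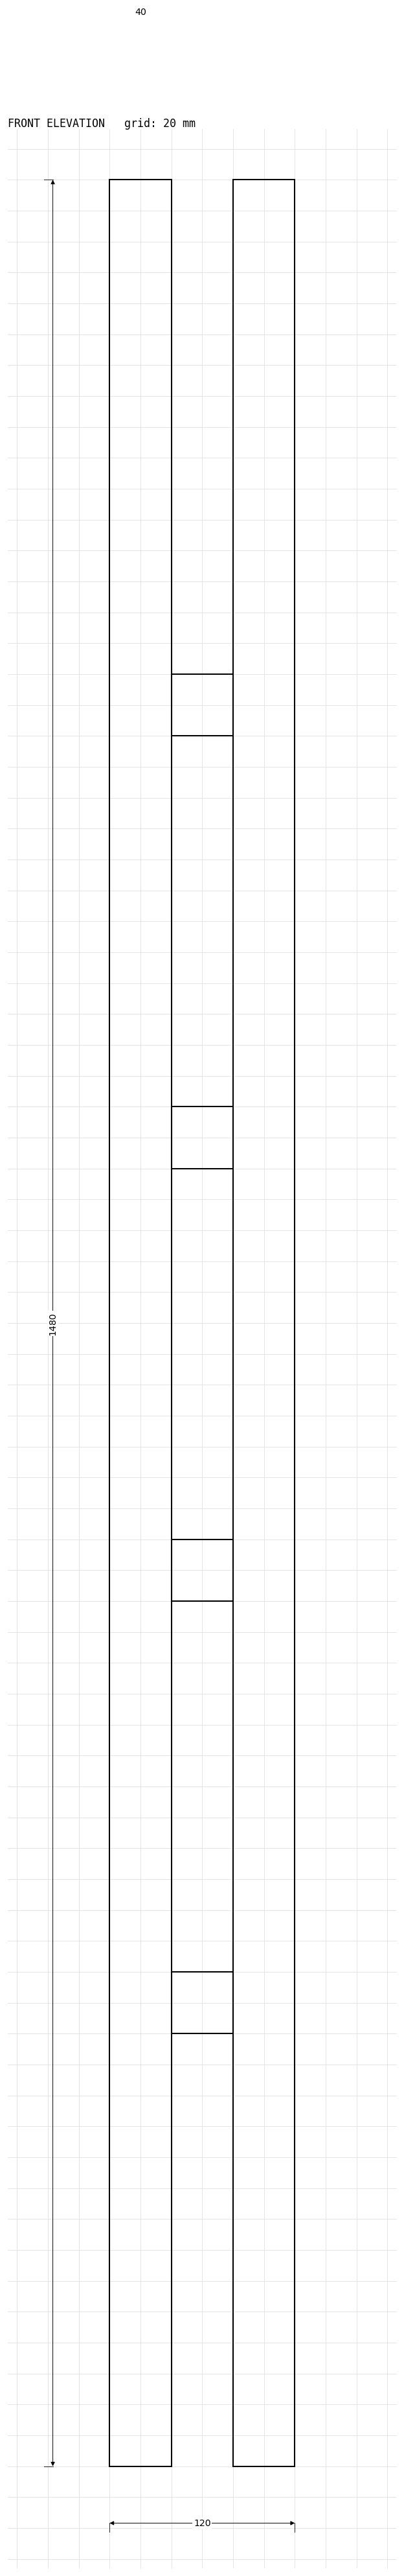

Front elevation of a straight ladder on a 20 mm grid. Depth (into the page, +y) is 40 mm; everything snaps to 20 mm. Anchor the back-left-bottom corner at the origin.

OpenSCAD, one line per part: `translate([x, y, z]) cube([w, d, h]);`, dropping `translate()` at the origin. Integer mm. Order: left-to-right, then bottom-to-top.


cube([40, 40, 1480]);
translate([40, 0, 280]) cube([40, 40, 40]);
translate([40, 0, 560]) cube([40, 40, 40]);
translate([40, 0, 840]) cube([40, 40, 40]);
translate([40, 0, 1120]) cube([40, 40, 40]);
translate([80, 0, 0]) cube([40, 40, 1480]);


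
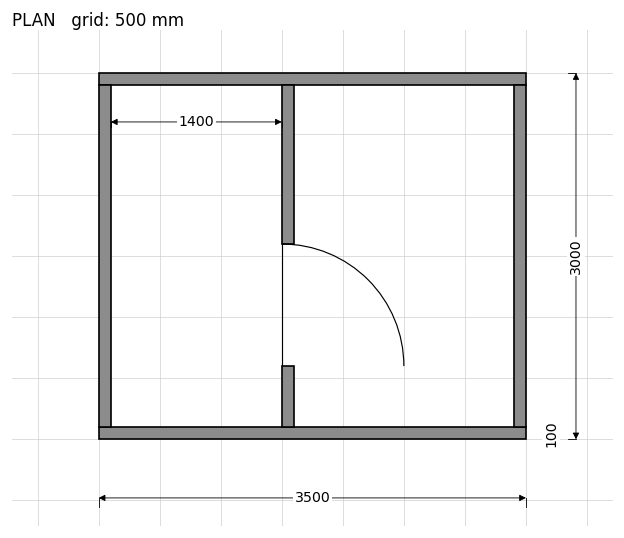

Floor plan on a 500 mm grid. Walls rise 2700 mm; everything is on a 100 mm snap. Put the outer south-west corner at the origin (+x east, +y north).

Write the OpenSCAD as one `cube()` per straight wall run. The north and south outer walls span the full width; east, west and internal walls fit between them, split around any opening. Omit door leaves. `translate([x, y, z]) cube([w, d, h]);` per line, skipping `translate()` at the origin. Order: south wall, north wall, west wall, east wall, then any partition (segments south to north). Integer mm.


cube([3500, 100, 2700]);
translate([0, 2900, 0]) cube([3500, 100, 2700]);
translate([0, 100, 0]) cube([100, 2800, 2700]);
translate([3400, 100, 0]) cube([100, 2800, 2700]);
translate([1500, 100, 0]) cube([100, 500, 2700]);
translate([1500, 1600, 0]) cube([100, 1300, 2700]);
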